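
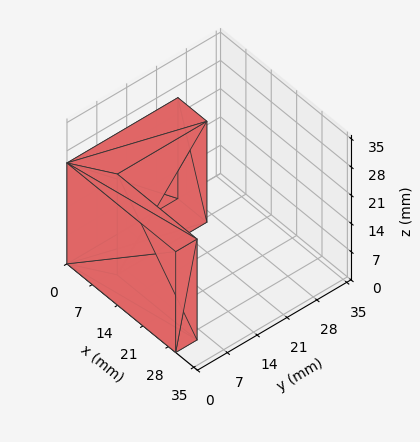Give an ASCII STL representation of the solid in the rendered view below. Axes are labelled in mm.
Reading the render: the shape is an L-shaped prism: outer 30 × 26 mm, arm thicknesses ≈ 5 mm (horizontal) and 8 mm (vertical), extruded 25 mm in z (dimensions read to the nearest mm from the axis ticks). For the STL, each face is triangulated and given an outward normal.

solid part
  facet normal 0.0000 0.0000 -1.0000
    outer loop
      vertex 30.000 5.000 0.000
      vertex 30.000 0.000 0.000
      vertex 0.000 0.000 0.000
    endloop
  endfacet
  facet normal 0.0000 0.0000 -1.0000
    outer loop
      vertex 8.000 5.000 0.000
      vertex 30.000 5.000 0.000
      vertex 0.000 0.000 0.000
    endloop
  endfacet
  facet normal 0.0000 0.0000 -1.0000
    outer loop
      vertex 8.000 26.000 0.000
      vertex 8.000 5.000 0.000
      vertex 0.000 0.000 0.000
    endloop
  endfacet
  facet normal 0.0000 0.0000 -1.0000
    outer loop
      vertex 0.000 26.000 0.000
      vertex 8.000 26.000 0.000
      vertex 0.000 0.000 0.000
    endloop
  endfacet
  facet normal 0.0000 0.0000 1.0000
    outer loop
      vertex 0.000 0.000 25.000
      vertex 30.000 0.000 25.000
      vertex 30.000 5.000 25.000
    endloop
  endfacet
  facet normal 0.0000 0.0000 1.0000
    outer loop
      vertex 0.000 0.000 25.000
      vertex 30.000 5.000 25.000
      vertex 8.000 5.000 25.000
    endloop
  endfacet
  facet normal 0.0000 0.0000 1.0000
    outer loop
      vertex 0.000 0.000 25.000
      vertex 8.000 5.000 25.000
      vertex 8.000 26.000 25.000
    endloop
  endfacet
  facet normal 0.0000 0.0000 1.0000
    outer loop
      vertex 0.000 0.000 25.000
      vertex 8.000 26.000 25.000
      vertex 0.000 26.000 25.000
    endloop
  endfacet
  facet normal 0.0000 -1.0000 0.0000
    outer loop
      vertex 0.000 0.000 0.000
      vertex 30.000 0.000 0.000
      vertex 30.000 0.000 25.000
    endloop
  endfacet
  facet normal 0.0000 -1.0000 0.0000
    outer loop
      vertex 0.000 0.000 0.000
      vertex 30.000 0.000 25.000
      vertex 0.000 0.000 25.000
    endloop
  endfacet
  facet normal 1.0000 0.0000 0.0000
    outer loop
      vertex 30.000 0.000 0.000
      vertex 30.000 5.000 0.000
      vertex 30.000 5.000 25.000
    endloop
  endfacet
  facet normal 1.0000 0.0000 0.0000
    outer loop
      vertex 30.000 0.000 0.000
      vertex 30.000 5.000 25.000
      vertex 30.000 0.000 25.000
    endloop
  endfacet
  facet normal 0.0000 1.0000 0.0000
    outer loop
      vertex 30.000 5.000 0.000
      vertex 8.000 5.000 0.000
      vertex 8.000 5.000 25.000
    endloop
  endfacet
  facet normal 0.0000 1.0000 0.0000
    outer loop
      vertex 30.000 5.000 0.000
      vertex 8.000 5.000 25.000
      vertex 30.000 5.000 25.000
    endloop
  endfacet
  facet normal 1.0000 0.0000 0.0000
    outer loop
      vertex 8.000 5.000 0.000
      vertex 8.000 26.000 0.000
      vertex 8.000 26.000 25.000
    endloop
  endfacet
  facet normal 1.0000 0.0000 0.0000
    outer loop
      vertex 8.000 5.000 0.000
      vertex 8.000 26.000 25.000
      vertex 8.000 5.000 25.000
    endloop
  endfacet
  facet normal 0.0000 1.0000 0.0000
    outer loop
      vertex 8.000 26.000 0.000
      vertex 0.000 26.000 0.000
      vertex 0.000 26.000 25.000
    endloop
  endfacet
  facet normal 0.0000 1.0000 0.0000
    outer loop
      vertex 8.000 26.000 0.000
      vertex 0.000 26.000 25.000
      vertex 8.000 26.000 25.000
    endloop
  endfacet
  facet normal -1.0000 0.0000 0.0000
    outer loop
      vertex 0.000 26.000 0.000
      vertex 0.000 0.000 0.000
      vertex 0.000 0.000 25.000
    endloop
  endfacet
  facet normal -1.0000 0.0000 0.0000
    outer loop
      vertex 0.000 26.000 0.000
      vertex 0.000 0.000 25.000
      vertex 0.000 26.000 25.000
    endloop
  endfacet
endsolid part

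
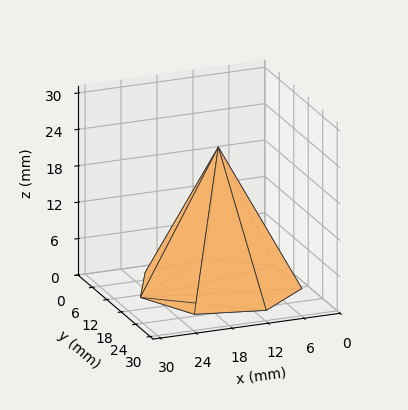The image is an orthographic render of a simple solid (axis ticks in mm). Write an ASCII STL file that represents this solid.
Reading the render: the shape is a regular 7-sided pyramid, base circumscribed radius ≈ 13 mm, apex at z ≈ 23 mm (dimensions read to the nearest mm from the axis ticks). For the STL, each face is triangulated and given an outward normal.

solid part
  facet normal 0.0000 0.0000 -1.0000
    outer loop
      vertex 10.1 25.7 0.0
      vertex 21.1 23.2 0.0
      vertex 26.0 13.0 0.0
    endloop
  endfacet
  facet normal 0.0000 0.0000 -1.0000
    outer loop
      vertex 1.3 18.6 0.0
      vertex 10.1 25.7 0.0
      vertex 26.0 13.0 0.0
    endloop
  endfacet
  facet normal 0.0000 0.0000 -1.0000
    outer loop
      vertex 1.3 7.4 0.0
      vertex 1.3 18.6 0.0
      vertex 26.0 13.0 0.0
    endloop
  endfacet
  facet normal 0.0000 0.0000 -1.0000
    outer loop
      vertex 10.1 0.3 0.0
      vertex 1.3 7.4 0.0
      vertex 26.0 13.0 0.0
    endloop
  endfacet
  facet normal 0.0000 0.0000 -1.0000
    outer loop
      vertex 21.1 2.8 0.0
      vertex 10.1 0.3 0.0
      vertex 26.0 13.0 0.0
    endloop
  endfacet
  facet normal 0.8032 0.3858 0.4540
    outer loop
      vertex 26.0 13.0 0.0
      vertex 21.1 23.2 0.0
      vertex 13.0 13.0 23.0
    endloop
  endfacet
  facet normal 0.1974 0.8685 0.4547
    outer loop
      vertex 21.1 23.2 0.0
      vertex 10.1 25.7 0.0
      vertex 13.0 13.0 23.0
    endloop
  endfacet
  facet normal -0.5596 0.6936 0.4536
    outer loop
      vertex 10.1 25.7 0.0
      vertex 1.3 18.6 0.0
      vertex 13.0 13.0 23.0
    endloop
  endfacet
  facet normal -0.8913 0.0000 0.4534
    outer loop
      vertex 1.3 18.6 0.0
      vertex 1.3 7.4 0.0
      vertex 13.0 13.0 23.0
    endloop
  endfacet
  facet normal -0.5596 -0.6936 0.4536
    outer loop
      vertex 1.3 7.4 0.0
      vertex 10.1 0.3 0.0
      vertex 13.0 13.0 23.0
    endloop
  endfacet
  facet normal 0.1974 -0.8685 0.4547
    outer loop
      vertex 10.1 0.3 0.0
      vertex 21.1 2.8 0.0
      vertex 13.0 13.0 23.0
    endloop
  endfacet
  facet normal 0.8032 -0.3858 0.4540
    outer loop
      vertex 21.1 2.8 0.0
      vertex 26.0 13.0 0.0
      vertex 13.0 13.0 23.0
    endloop
  endfacet
endsolid part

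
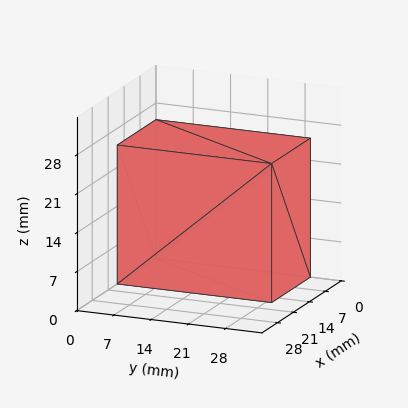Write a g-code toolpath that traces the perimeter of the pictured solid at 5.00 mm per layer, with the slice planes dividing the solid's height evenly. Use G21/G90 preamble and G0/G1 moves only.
Reading the render: the shape is a rectangular box, roughly 17 × 29 mm footprint and 25 mm tall (dimensions read to the nearest mm from the axis ticks). For the g-code, the solid's height is divided into equal slices at the stated Δz and each level perimeter traced with G1 moves after a G0 lift.

; perimeter-only toolpath
G21 ; units = mm
G90 ; absolute positioning
G28 ; home
; layer 1
G0 Z5.00
G0 X0.00 Y0.00
G1 X17.00 Y0.00
G1 X17.00 Y29.00
G1 X0.00 Y29.00
G1 X0.00 Y0.00
; layer 2
G0 Z10.00
G0 X0.00 Y0.00
G1 X17.00 Y0.00
G1 X17.00 Y29.00
G1 X0.00 Y29.00
G1 X0.00 Y0.00
; layer 3
G0 Z15.00
G0 X0.00 Y0.00
G1 X17.00 Y0.00
G1 X17.00 Y29.00
G1 X0.00 Y29.00
G1 X0.00 Y0.00
; layer 4
G0 Z20.00
G0 X0.00 Y0.00
G1 X17.00 Y0.00
G1 X17.00 Y29.00
G1 X0.00 Y29.00
G1 X0.00 Y0.00
; layer 5
G0 Z25.00
G0 X0.00 Y0.00
G1 X17.00 Y0.00
G1 X17.00 Y29.00
G1 X0.00 Y29.00
G1 X0.00 Y0.00
M2 ; end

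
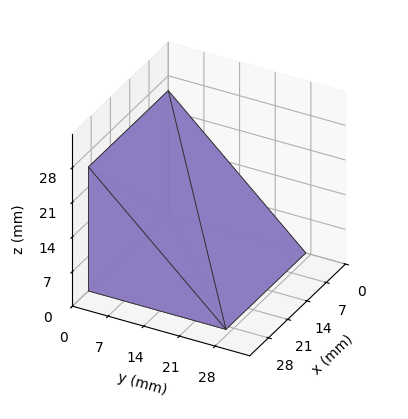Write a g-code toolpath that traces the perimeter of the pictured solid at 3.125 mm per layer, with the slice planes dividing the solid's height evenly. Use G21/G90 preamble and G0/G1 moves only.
Reading the render: the shape is a wedge (ramp): 29 × 27 mm base, rising to 25 mm along the y=0 edge and sloping linearly to z=0 at y=27 (dimensions read to the nearest mm from the axis ticks). For the g-code, the solid's height is divided into equal slices at the stated Δz and each level perimeter traced with G1 moves after a G0 lift.

; perimeter-only toolpath
G21 ; units = mm
G90 ; absolute positioning
G28 ; home
; layer 1
G0 Z3.125
G0 X0.000 Y0.000
G1 X29.000 Y0.000
G1 X29.000 Y23.625
G1 X0.000 Y23.625
G1 X0.000 Y0.000
; layer 2
G0 Z6.250
G0 X0.000 Y0.000
G1 X29.000 Y0.000
G1 X29.000 Y20.250
G1 X0.000 Y20.250
G1 X0.000 Y0.000
; layer 3
G0 Z9.375
G0 X0.000 Y0.000
G1 X29.000 Y0.000
G1 X29.000 Y16.875
G1 X0.000 Y16.875
G1 X0.000 Y0.000
; layer 4
G0 Z12.500
G0 X0.000 Y0.000
G1 X29.000 Y0.000
G1 X29.000 Y13.500
G1 X0.000 Y13.500
G1 X0.000 Y0.000
; layer 5
G0 Z15.625
G0 X0.000 Y0.000
G1 X29.000 Y0.000
G1 X29.000 Y10.125
G1 X0.000 Y10.125
G1 X0.000 Y0.000
; layer 6
G0 Z18.750
G0 X0.000 Y0.000
G1 X29.000 Y0.000
G1 X29.000 Y6.750
G1 X0.000 Y6.750
G1 X0.000 Y0.000
; layer 7
G0 Z21.875
G0 X0.000 Y0.000
G1 X29.000 Y0.000
G1 X29.000 Y3.375
G1 X0.000 Y3.375
G1 X0.000 Y0.000
M2 ; end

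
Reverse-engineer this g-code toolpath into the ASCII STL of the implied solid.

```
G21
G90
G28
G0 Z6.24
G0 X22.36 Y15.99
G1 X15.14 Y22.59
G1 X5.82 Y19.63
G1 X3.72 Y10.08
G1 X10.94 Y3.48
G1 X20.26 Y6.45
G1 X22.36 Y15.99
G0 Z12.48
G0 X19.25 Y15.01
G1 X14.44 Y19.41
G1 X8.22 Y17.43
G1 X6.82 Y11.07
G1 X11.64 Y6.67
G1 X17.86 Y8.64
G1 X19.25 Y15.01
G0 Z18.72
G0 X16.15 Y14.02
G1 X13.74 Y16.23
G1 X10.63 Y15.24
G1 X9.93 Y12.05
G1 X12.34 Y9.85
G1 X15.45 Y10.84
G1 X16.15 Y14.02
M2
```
solid part
  facet normal 0.0000 0.0000 -1.0000
    outer loop
      vertex 3.41 21.83 0.00
      vertex 15.84 25.78 0.00
      vertex 25.47 16.98 0.00
    endloop
  endfacet
  facet normal 0.0000 0.0000 -1.0000
    outer loop
      vertex 0.61 9.10 0.00
      vertex 3.41 21.83 0.00
      vertex 25.47 16.98 0.00
    endloop
  endfacet
  facet normal 0.0000 0.0000 -1.0000
    outer loop
      vertex 10.24 0.30 0.00
      vertex 0.61 9.10 0.00
      vertex 25.47 16.98 0.00
    endloop
  endfacet
  facet normal 0.0000 0.0000 -1.0000
    outer loop
      vertex 22.67 4.25 0.00
      vertex 10.24 0.30 0.00
      vertex 25.47 16.98 0.00
    endloop
  endfacet
  facet normal 0.6146 0.6726 0.4122
    outer loop
      vertex 25.47 16.98 0.00
      vertex 15.84 25.78 0.00
      vertex 13.04 13.04 24.96
    endloop
  endfacet
  facet normal -0.2759 0.8683 0.4122
    outer loop
      vertex 15.84 25.78 0.00
      vertex 3.41 21.83 0.00
      vertex 13.04 13.04 24.96
    endloop
  endfacet
  facet normal -0.8898 0.1957 0.4122
    outer loop
      vertex 3.41 21.83 0.00
      vertex 0.61 9.10 0.00
      vertex 13.04 13.04 24.96
    endloop
  endfacet
  facet normal -0.6146 -0.6726 0.4122
    outer loop
      vertex 0.61 9.10 0.00
      vertex 10.24 0.30 0.00
      vertex 13.04 13.04 24.96
    endloop
  endfacet
  facet normal 0.2759 -0.8683 0.4122
    outer loop
      vertex 10.24 0.30 0.00
      vertex 22.67 4.25 0.00
      vertex 13.04 13.04 24.96
    endloop
  endfacet
  facet normal 0.8898 -0.1957 0.4122
    outer loop
      vertex 22.67 4.25 0.00
      vertex 25.47 16.98 0.00
      vertex 13.04 13.04 24.96
    endloop
  endfacet
endsolid part

The G0 Z moves step by Δz≈6.24 mm. The G1 loops shrink linearly with z, so the solid tapers from its base footprint up to z≈25. Closing with a flat bottom cap and the tapered top and triangulating gives 10 facets — a regular 6-sided pyramid, base circumscribed radius ≈ 13 mm, apex at z ≈ 25 mm.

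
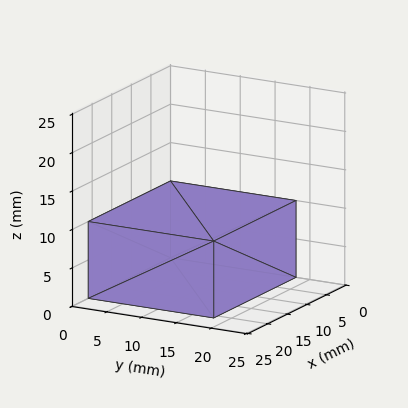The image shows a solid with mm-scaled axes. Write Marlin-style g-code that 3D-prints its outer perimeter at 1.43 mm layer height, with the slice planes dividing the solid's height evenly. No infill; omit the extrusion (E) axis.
Reading the render: the shape is a rectangular box, roughly 21 × 18 mm footprint and 10 mm tall (dimensions read to the nearest mm from the axis ticks). For the g-code, the solid's height is divided into equal slices at the stated Δz and each level perimeter traced with G1 moves after a G0 lift.

; perimeter-only toolpath
G21 ; units = mm
G90 ; absolute positioning
G28 ; home
; layer 1
G0 Z1.43
G0 X0.00 Y0.00
G1 X21.00 Y0.00
G1 X21.00 Y18.00
G1 X0.00 Y18.00
G1 X0.00 Y0.00
; layer 2
G0 Z2.86
G0 X0.00 Y0.00
G1 X21.00 Y0.00
G1 X21.00 Y18.00
G1 X0.00 Y18.00
G1 X0.00 Y0.00
; layer 3
G0 Z4.29
G0 X0.00 Y0.00
G1 X21.00 Y0.00
G1 X21.00 Y18.00
G1 X0.00 Y18.00
G1 X0.00 Y0.00
; layer 4
G0 Z5.71
G0 X0.00 Y0.00
G1 X21.00 Y0.00
G1 X21.00 Y18.00
G1 X0.00 Y18.00
G1 X0.00 Y0.00
; layer 5
G0 Z7.14
G0 X0.00 Y0.00
G1 X21.00 Y0.00
G1 X21.00 Y18.00
G1 X0.00 Y18.00
G1 X0.00 Y0.00
; layer 6
G0 Z8.57
G0 X0.00 Y0.00
G1 X21.00 Y0.00
G1 X21.00 Y18.00
G1 X0.00 Y18.00
G1 X0.00 Y0.00
; layer 7
G0 Z10.00
G0 X0.00 Y0.00
G1 X21.00 Y0.00
G1 X21.00 Y18.00
G1 X0.00 Y18.00
G1 X0.00 Y0.00
M2 ; end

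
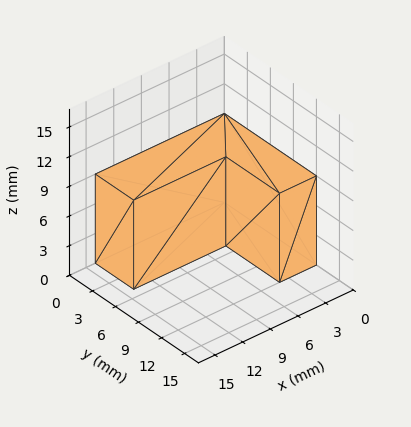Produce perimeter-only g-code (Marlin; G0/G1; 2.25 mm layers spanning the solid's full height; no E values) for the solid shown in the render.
Reading the render: the shape is an L-shaped prism: outer 14 × 12 mm, arm thicknesses ≈ 5 mm (horizontal) and 4 mm (vertical), extruded 9 mm in z (dimensions read to the nearest mm from the axis ticks). For the g-code, the solid's height is divided into equal slices at the stated Δz and each level perimeter traced with G1 moves after a G0 lift.

; perimeter-only toolpath
G21 ; units = mm
G90 ; absolute positioning
G28 ; home
; layer 1
G0 Z2.25
G0 X0.00 Y0.00
G1 X14.00 Y0.00
G1 X14.00 Y5.00
G1 X4.00 Y5.00
G1 X4.00 Y12.00
G1 X0.00 Y12.00
G1 X0.00 Y0.00
; layer 2
G0 Z4.50
G0 X0.00 Y0.00
G1 X14.00 Y0.00
G1 X14.00 Y5.00
G1 X4.00 Y5.00
G1 X4.00 Y12.00
G1 X0.00 Y12.00
G1 X0.00 Y0.00
; layer 3
G0 Z6.75
G0 X0.00 Y0.00
G1 X14.00 Y0.00
G1 X14.00 Y5.00
G1 X4.00 Y5.00
G1 X4.00 Y12.00
G1 X0.00 Y12.00
G1 X0.00 Y0.00
; layer 4
G0 Z9.00
G0 X0.00 Y0.00
G1 X14.00 Y0.00
G1 X14.00 Y5.00
G1 X4.00 Y5.00
G1 X4.00 Y12.00
G1 X0.00 Y12.00
G1 X0.00 Y0.00
M2 ; end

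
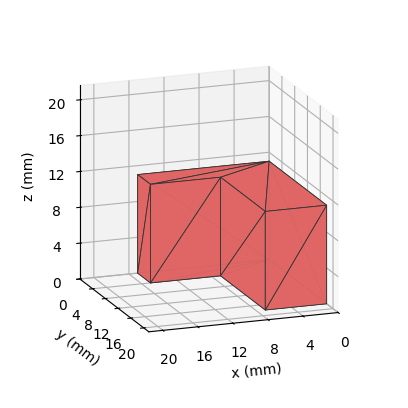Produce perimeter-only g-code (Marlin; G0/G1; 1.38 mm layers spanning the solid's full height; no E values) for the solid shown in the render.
Reading the render: the shape is an L-shaped prism: outer 15 × 18 mm, arm thicknesses ≈ 4 mm (horizontal) and 7 mm (vertical), extruded 11 mm in z (dimensions read to the nearest mm from the axis ticks). For the g-code, the solid's height is divided into equal slices at the stated Δz and each level perimeter traced with G1 moves after a G0 lift.

; perimeter-only toolpath
G21 ; units = mm
G90 ; absolute positioning
G28 ; home
; layer 1
G0 Z1.38
G0 X0.00 Y0.00
G1 X15.00 Y0.00
G1 X15.00 Y4.00
G1 X7.00 Y4.00
G1 X7.00 Y18.00
G1 X0.00 Y18.00
G1 X0.00 Y0.00
; layer 2
G0 Z2.75
G0 X0.00 Y0.00
G1 X15.00 Y0.00
G1 X15.00 Y4.00
G1 X7.00 Y4.00
G1 X7.00 Y18.00
G1 X0.00 Y18.00
G1 X0.00 Y0.00
; layer 3
G0 Z4.12
G0 X0.00 Y0.00
G1 X15.00 Y0.00
G1 X15.00 Y4.00
G1 X7.00 Y4.00
G1 X7.00 Y18.00
G1 X0.00 Y18.00
G1 X0.00 Y0.00
; layer 4
G0 Z5.50
G0 X0.00 Y0.00
G1 X15.00 Y0.00
G1 X15.00 Y4.00
G1 X7.00 Y4.00
G1 X7.00 Y18.00
G1 X0.00 Y18.00
G1 X0.00 Y0.00
; layer 5
G0 Z6.88
G0 X0.00 Y0.00
G1 X15.00 Y0.00
G1 X15.00 Y4.00
G1 X7.00 Y4.00
G1 X7.00 Y18.00
G1 X0.00 Y18.00
G1 X0.00 Y0.00
; layer 6
G0 Z8.25
G0 X0.00 Y0.00
G1 X15.00 Y0.00
G1 X15.00 Y4.00
G1 X7.00 Y4.00
G1 X7.00 Y18.00
G1 X0.00 Y18.00
G1 X0.00 Y0.00
; layer 7
G0 Z9.62
G0 X0.00 Y0.00
G1 X15.00 Y0.00
G1 X15.00 Y4.00
G1 X7.00 Y4.00
G1 X7.00 Y18.00
G1 X0.00 Y18.00
G1 X0.00 Y0.00
; layer 8
G0 Z11.00
G0 X0.00 Y0.00
G1 X15.00 Y0.00
G1 X15.00 Y4.00
G1 X7.00 Y4.00
G1 X7.00 Y18.00
G1 X0.00 Y18.00
G1 X0.00 Y0.00
M2 ; end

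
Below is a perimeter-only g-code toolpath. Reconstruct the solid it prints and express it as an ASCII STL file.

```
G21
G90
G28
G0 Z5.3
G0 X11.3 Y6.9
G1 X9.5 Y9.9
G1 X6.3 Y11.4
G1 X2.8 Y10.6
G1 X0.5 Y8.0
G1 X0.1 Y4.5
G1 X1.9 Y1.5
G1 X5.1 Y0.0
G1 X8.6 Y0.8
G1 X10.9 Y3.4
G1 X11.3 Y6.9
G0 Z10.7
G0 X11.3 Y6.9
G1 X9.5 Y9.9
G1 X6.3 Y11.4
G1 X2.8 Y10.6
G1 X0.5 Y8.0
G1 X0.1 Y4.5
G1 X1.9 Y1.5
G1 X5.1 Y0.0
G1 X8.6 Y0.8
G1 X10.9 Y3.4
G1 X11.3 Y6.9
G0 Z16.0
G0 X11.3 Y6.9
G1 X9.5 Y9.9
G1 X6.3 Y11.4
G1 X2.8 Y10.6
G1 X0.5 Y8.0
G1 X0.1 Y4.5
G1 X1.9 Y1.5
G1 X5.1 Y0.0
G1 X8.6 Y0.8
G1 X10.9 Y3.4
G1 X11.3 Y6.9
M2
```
solid part
  facet normal 0.0000 0.0000 -1.0000
    outer loop
      vertex 6.3 11.4 0.0
      vertex 9.5 9.9 0.0
      vertex 11.3 6.9 0.0
    endloop
  endfacet
  facet normal 0.0000 0.0000 -1.0000
    outer loop
      vertex 2.8 10.6 0.0
      vertex 6.3 11.4 0.0
      vertex 11.3 6.9 0.0
    endloop
  endfacet
  facet normal 0.0000 0.0000 -1.0000
    outer loop
      vertex 0.5 8.0 0.0
      vertex 2.8 10.6 0.0
      vertex 11.3 6.9 0.0
    endloop
  endfacet
  facet normal 0.0000 0.0000 -1.0000
    outer loop
      vertex 0.1 4.5 0.0
      vertex 0.5 8.0 0.0
      vertex 11.3 6.9 0.0
    endloop
  endfacet
  facet normal 0.0000 0.0000 -1.0000
    outer loop
      vertex 1.9 1.5 0.0
      vertex 0.1 4.5 0.0
      vertex 11.3 6.9 0.0
    endloop
  endfacet
  facet normal 0.0000 0.0000 -1.0000
    outer loop
      vertex 5.1 0.0 0.0
      vertex 1.9 1.5 0.0
      vertex 11.3 6.9 0.0
    endloop
  endfacet
  facet normal 0.0000 0.0000 -1.0000
    outer loop
      vertex 8.6 0.8 0.0
      vertex 5.1 0.0 0.0
      vertex 11.3 6.9 0.0
    endloop
  endfacet
  facet normal 0.0000 0.0000 -1.0000
    outer loop
      vertex 10.9 3.4 0.0
      vertex 8.6 0.8 0.0
      vertex 11.3 6.9 0.0
    endloop
  endfacet
  facet normal 0.0000 0.0000 1.0000
    outer loop
      vertex 11.3 6.9 16.0
      vertex 9.5 9.9 16.0
      vertex 6.3 11.4 16.0
    endloop
  endfacet
  facet normal 0.0000 0.0000 1.0000
    outer loop
      vertex 11.3 6.9 16.0
      vertex 6.3 11.4 16.0
      vertex 2.8 10.6 16.0
    endloop
  endfacet
  facet normal 0.0000 0.0000 1.0000
    outer loop
      vertex 11.3 6.9 16.0
      vertex 2.8 10.6 16.0
      vertex 0.5 8.0 16.0
    endloop
  endfacet
  facet normal 0.0000 0.0000 1.0000
    outer loop
      vertex 11.3 6.9 16.0
      vertex 0.5 8.0 16.0
      vertex 0.1 4.5 16.0
    endloop
  endfacet
  facet normal 0.0000 0.0000 1.0000
    outer loop
      vertex 11.3 6.9 16.0
      vertex 0.1 4.5 16.0
      vertex 1.9 1.5 16.0
    endloop
  endfacet
  facet normal 0.0000 0.0000 1.0000
    outer loop
      vertex 11.3 6.9 16.0
      vertex 1.9 1.5 16.0
      vertex 5.1 0.0 16.0
    endloop
  endfacet
  facet normal 0.0000 0.0000 1.0000
    outer loop
      vertex 11.3 6.9 16.0
      vertex 5.1 0.0 16.0
      vertex 8.6 0.8 16.0
    endloop
  endfacet
  facet normal 0.0000 0.0000 1.0000
    outer loop
      vertex 11.3 6.9 16.0
      vertex 8.6 0.8 16.0
      vertex 10.9 3.4 16.0
    endloop
  endfacet
  facet normal 0.8575 0.5145 0.0000
    outer loop
      vertex 11.3 6.9 0.0
      vertex 9.5 9.9 0.0
      vertex 9.5 9.9 16.0
    endloop
  endfacet
  facet normal 0.8575 0.5145 0.0000
    outer loop
      vertex 11.3 6.9 0.0
      vertex 9.5 9.9 16.0
      vertex 11.3 6.9 16.0
    endloop
  endfacet
  facet normal 0.4244 0.9055 0.0000
    outer loop
      vertex 9.5 9.9 0.0
      vertex 6.3 11.4 0.0
      vertex 6.3 11.4 16.0
    endloop
  endfacet
  facet normal 0.4244 0.9055 0.0000
    outer loop
      vertex 9.5 9.9 0.0
      vertex 6.3 11.4 16.0
      vertex 9.5 9.9 16.0
    endloop
  endfacet
  facet normal -0.2228 0.9749 0.0000
    outer loop
      vertex 6.3 11.4 0.0
      vertex 2.8 10.6 0.0
      vertex 2.8 10.6 16.0
    endloop
  endfacet
  facet normal -0.2228 0.9749 0.0000
    outer loop
      vertex 6.3 11.4 0.0
      vertex 2.8 10.6 16.0
      vertex 6.3 11.4 16.0
    endloop
  endfacet
  facet normal -0.7490 0.6626 0.0000
    outer loop
      vertex 2.8 10.6 0.0
      vertex 0.5 8.0 0.0
      vertex 0.5 8.0 16.0
    endloop
  endfacet
  facet normal -0.7490 0.6626 0.0000
    outer loop
      vertex 2.8 10.6 0.0
      vertex 0.5 8.0 16.0
      vertex 2.8 10.6 16.0
    endloop
  endfacet
  facet normal -0.9935 0.1135 0.0000
    outer loop
      vertex 0.5 8.0 0.0
      vertex 0.1 4.5 0.0
      vertex 0.1 4.5 16.0
    endloop
  endfacet
  facet normal -0.9935 0.1135 0.0000
    outer loop
      vertex 0.5 8.0 0.0
      vertex 0.1 4.5 16.0
      vertex 0.5 8.0 16.0
    endloop
  endfacet
  facet normal -0.8575 -0.5145 0.0000
    outer loop
      vertex 0.1 4.5 0.0
      vertex 1.9 1.5 0.0
      vertex 1.9 1.5 16.0
    endloop
  endfacet
  facet normal -0.8575 -0.5145 0.0000
    outer loop
      vertex 0.1 4.5 0.0
      vertex 1.9 1.5 16.0
      vertex 0.1 4.5 16.0
    endloop
  endfacet
  facet normal -0.4244 -0.9055 0.0000
    outer loop
      vertex 1.9 1.5 0.0
      vertex 5.1 0.0 0.0
      vertex 5.1 0.0 16.0
    endloop
  endfacet
  facet normal -0.4244 -0.9055 0.0000
    outer loop
      vertex 1.9 1.5 0.0
      vertex 5.1 0.0 16.0
      vertex 1.9 1.5 16.0
    endloop
  endfacet
  facet normal 0.2228 -0.9749 0.0000
    outer loop
      vertex 5.1 0.0 0.0
      vertex 8.6 0.8 0.0
      vertex 8.6 0.8 16.0
    endloop
  endfacet
  facet normal 0.2228 -0.9749 0.0000
    outer loop
      vertex 5.1 0.0 0.0
      vertex 8.6 0.8 16.0
      vertex 5.1 0.0 16.0
    endloop
  endfacet
  facet normal 0.7490 -0.6626 0.0000
    outer loop
      vertex 8.6 0.8 0.0
      vertex 10.9 3.4 0.0
      vertex 10.9 3.4 16.0
    endloop
  endfacet
  facet normal 0.7490 -0.6626 0.0000
    outer loop
      vertex 8.6 0.8 0.0
      vertex 10.9 3.4 16.0
      vertex 8.6 0.8 16.0
    endloop
  endfacet
  facet normal 0.9935 -0.1135 0.0000
    outer loop
      vertex 10.9 3.4 0.0
      vertex 11.3 6.9 0.0
      vertex 11.3 6.9 16.0
    endloop
  endfacet
  facet normal 0.9935 -0.1135 0.0000
    outer loop
      vertex 10.9 3.4 0.0
      vertex 11.3 6.9 16.0
      vertex 10.9 3.4 16.0
    endloop
  endfacet
endsolid part

The G0 Z moves step by Δz≈5.3 mm. Every layer's G1 loop is the same polygon, so the solid is a straight extrusion of it from z=0 to z≈16. Closing with flat bottom and top caps and triangulating gives 36 facets — a regular 10-sided prism (a cylinder approximated with 10 flat sides), circumscribed radius ≈ 5.7 mm, height ≈ 16 mm.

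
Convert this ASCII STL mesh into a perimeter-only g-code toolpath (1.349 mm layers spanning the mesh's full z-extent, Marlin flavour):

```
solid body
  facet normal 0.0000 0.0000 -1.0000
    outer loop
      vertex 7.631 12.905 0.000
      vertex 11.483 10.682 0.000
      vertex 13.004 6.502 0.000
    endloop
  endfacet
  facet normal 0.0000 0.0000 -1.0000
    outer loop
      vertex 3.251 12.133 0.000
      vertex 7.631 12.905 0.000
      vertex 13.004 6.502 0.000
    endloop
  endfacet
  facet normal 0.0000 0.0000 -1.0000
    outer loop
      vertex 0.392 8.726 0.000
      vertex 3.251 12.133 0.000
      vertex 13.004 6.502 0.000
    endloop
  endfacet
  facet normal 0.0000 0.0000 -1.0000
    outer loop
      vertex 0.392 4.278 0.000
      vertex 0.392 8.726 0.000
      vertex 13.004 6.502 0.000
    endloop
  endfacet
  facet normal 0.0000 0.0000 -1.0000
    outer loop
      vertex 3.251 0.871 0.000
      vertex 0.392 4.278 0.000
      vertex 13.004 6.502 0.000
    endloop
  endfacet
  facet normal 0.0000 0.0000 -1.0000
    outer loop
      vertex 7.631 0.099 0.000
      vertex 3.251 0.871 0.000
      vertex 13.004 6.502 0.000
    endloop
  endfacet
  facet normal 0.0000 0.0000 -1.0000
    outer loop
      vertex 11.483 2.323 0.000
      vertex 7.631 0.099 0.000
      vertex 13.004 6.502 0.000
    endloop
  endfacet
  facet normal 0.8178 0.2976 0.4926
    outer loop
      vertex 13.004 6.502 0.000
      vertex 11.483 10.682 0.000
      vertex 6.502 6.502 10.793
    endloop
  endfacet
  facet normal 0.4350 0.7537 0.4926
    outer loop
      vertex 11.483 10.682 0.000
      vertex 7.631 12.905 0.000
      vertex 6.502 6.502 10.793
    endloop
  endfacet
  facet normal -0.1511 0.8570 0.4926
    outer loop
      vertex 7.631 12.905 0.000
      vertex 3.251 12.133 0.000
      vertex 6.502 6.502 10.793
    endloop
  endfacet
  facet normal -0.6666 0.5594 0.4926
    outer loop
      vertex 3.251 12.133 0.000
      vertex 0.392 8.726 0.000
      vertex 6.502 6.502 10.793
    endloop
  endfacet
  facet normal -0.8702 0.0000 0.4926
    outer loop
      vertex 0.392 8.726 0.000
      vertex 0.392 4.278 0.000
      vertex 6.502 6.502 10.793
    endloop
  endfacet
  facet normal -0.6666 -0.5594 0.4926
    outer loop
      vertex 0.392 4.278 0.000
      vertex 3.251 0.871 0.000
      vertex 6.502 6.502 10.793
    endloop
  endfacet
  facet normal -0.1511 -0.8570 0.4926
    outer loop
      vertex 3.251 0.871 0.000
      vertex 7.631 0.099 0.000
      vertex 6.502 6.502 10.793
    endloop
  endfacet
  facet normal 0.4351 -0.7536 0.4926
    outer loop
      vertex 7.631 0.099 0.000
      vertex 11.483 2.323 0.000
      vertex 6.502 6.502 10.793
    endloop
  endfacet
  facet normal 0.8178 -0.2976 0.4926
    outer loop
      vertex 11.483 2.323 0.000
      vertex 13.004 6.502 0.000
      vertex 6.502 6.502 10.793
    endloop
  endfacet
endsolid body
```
; perimeter-only toolpath
G21 ; units = mm
G90 ; absolute positioning
G28 ; home
; layer 1
G0 Z1.349
G0 X12.191 Y6.502
G1 X10.860 Y10.159
G1 X7.490 Y12.105
G1 X3.657 Y11.429
G1 X1.156 Y8.448
G1 X1.156 Y4.556
G1 X3.657 Y1.575
G1 X7.490 Y0.899
G1 X10.860 Y2.845
G1 X12.191 Y6.502
; layer 2
G0 Z2.698
G0 X11.379 Y6.502
G1 X10.238 Y9.637
G1 X7.349 Y11.304
G1 X4.064 Y10.725
G1 X1.919 Y8.170
G1 X1.919 Y4.834
G1 X4.064 Y2.279
G1 X7.349 Y1.700
G1 X10.238 Y3.368
G1 X11.379 Y6.502
; layer 3
G0 Z4.047
G0 X10.566 Y6.502
G1 X9.615 Y9.114
G1 X7.208 Y10.504
G1 X4.470 Y10.021
G1 X2.683 Y7.892
G1 X2.683 Y5.112
G1 X4.470 Y2.983
G1 X7.208 Y2.500
G1 X9.615 Y3.890
G1 X10.566 Y6.502
; layer 4
G0 Z5.396
G0 X9.753 Y6.502
G1 X8.992 Y8.592
G1 X7.066 Y9.704
G1 X4.877 Y9.317
G1 X3.447 Y7.614
G1 X3.447 Y5.390
G1 X4.877 Y3.686
G1 X7.066 Y3.300
G1 X8.992 Y4.412
G1 X9.753 Y6.502
; layer 5
G0 Z6.746
G0 X8.940 Y6.502
G1 X8.370 Y8.069
G1 X6.925 Y8.903
G1 X5.283 Y8.614
G1 X4.211 Y7.336
G1 X4.211 Y5.668
G1 X5.283 Y4.390
G1 X6.925 Y4.101
G1 X8.370 Y4.935
G1 X8.940 Y6.502
; layer 6
G0 Z8.095
G0 X8.127 Y6.502
G1 X7.747 Y7.547
G1 X6.784 Y8.103
G1 X5.689 Y7.910
G1 X4.974 Y7.058
G1 X4.974 Y5.946
G1 X5.689 Y5.094
G1 X6.784 Y4.901
G1 X7.747 Y5.457
G1 X8.127 Y6.502
; layer 7
G0 Z9.444
G0 X7.315 Y6.502
G1 X7.125 Y7.025
G1 X6.643 Y7.302
G1 X6.096 Y7.206
G1 X5.738 Y6.780
G1 X5.738 Y6.224
G1 X6.096 Y5.798
G1 X6.643 Y5.702
G1 X7.125 Y5.980
G1 X7.315 Y6.502
M2 ; end

The solid is a regular 9-sided pyramid, base circumscribed radius ≈ 6.5 mm, apex at z ≈ 10.8 mm. Slicing at Δz = 1.349 mm — 8 equal slices spanning the solid's height, so layer i sits at z = i·h/8 — gives 7 non-empty perimeters. Each is a 9-segment closed polygon; G0 lifts to the layer z and rapids to the start vertex, then G1 traces the edges. The cross-section shrinks linearly with z (the slice at the apex is degenerate and omitted).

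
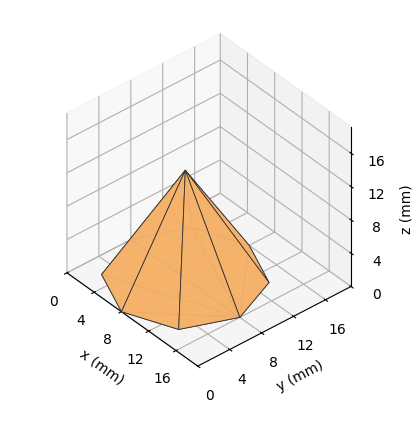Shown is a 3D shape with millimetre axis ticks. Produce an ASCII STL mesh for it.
Reading the render: the shape is a regular 8-sided pyramid, base circumscribed radius ≈ 8 mm, apex at z ≈ 13 mm (dimensions read to the nearest mm from the axis ticks). For the STL, each face is triangulated and given an outward normal.

solid part
  facet normal 0.0000 0.0000 -1.0000
    outer loop
      vertex 8.000 16.000 0.000
      vertex 13.657 13.657 0.000
      vertex 16.000 8.000 0.000
    endloop
  endfacet
  facet normal 0.0000 0.0000 -1.0000
    outer loop
      vertex 2.343 13.657 0.000
      vertex 8.000 16.000 0.000
      vertex 16.000 8.000 0.000
    endloop
  endfacet
  facet normal 0.0000 0.0000 -1.0000
    outer loop
      vertex 0.000 8.000 0.000
      vertex 2.343 13.657 0.000
      vertex 16.000 8.000 0.000
    endloop
  endfacet
  facet normal 0.0000 0.0000 -1.0000
    outer loop
      vertex 2.343 2.343 0.000
      vertex 0.000 8.000 0.000
      vertex 16.000 8.000 0.000
    endloop
  endfacet
  facet normal 0.0000 0.0000 -1.0000
    outer loop
      vertex 8.000 0.000 0.000
      vertex 2.343 2.343 0.000
      vertex 16.000 8.000 0.000
    endloop
  endfacet
  facet normal 0.0000 0.0000 -1.0000
    outer loop
      vertex 13.657 2.343 0.000
      vertex 8.000 0.000 0.000
      vertex 16.000 8.000 0.000
    endloop
  endfacet
  facet normal 0.8032 0.3326 0.4943
    outer loop
      vertex 16.000 8.000 0.000
      vertex 13.657 13.657 0.000
      vertex 8.000 8.000 13.000
    endloop
  endfacet
  facet normal 0.3326 0.8032 0.4943
    outer loop
      vertex 13.657 13.657 0.000
      vertex 8.000 16.000 0.000
      vertex 8.000 8.000 13.000
    endloop
  endfacet
  facet normal -0.3326 0.8032 0.4943
    outer loop
      vertex 8.000 16.000 0.000
      vertex 2.343 13.657 0.000
      vertex 8.000 8.000 13.000
    endloop
  endfacet
  facet normal -0.8032 0.3326 0.4943
    outer loop
      vertex 2.343 13.657 0.000
      vertex 0.000 8.000 0.000
      vertex 8.000 8.000 13.000
    endloop
  endfacet
  facet normal -0.8032 -0.3326 0.4943
    outer loop
      vertex 0.000 8.000 0.000
      vertex 2.343 2.343 0.000
      vertex 8.000 8.000 13.000
    endloop
  endfacet
  facet normal -0.3326 -0.8032 0.4943
    outer loop
      vertex 2.343 2.343 0.000
      vertex 8.000 0.000 0.000
      vertex 8.000 8.000 13.000
    endloop
  endfacet
  facet normal 0.3326 -0.8032 0.4943
    outer loop
      vertex 8.000 0.000 0.000
      vertex 13.657 2.343 0.000
      vertex 8.000 8.000 13.000
    endloop
  endfacet
  facet normal 0.8032 -0.3326 0.4943
    outer loop
      vertex 13.657 2.343 0.000
      vertex 16.000 8.000 0.000
      vertex 8.000 8.000 13.000
    endloop
  endfacet
endsolid part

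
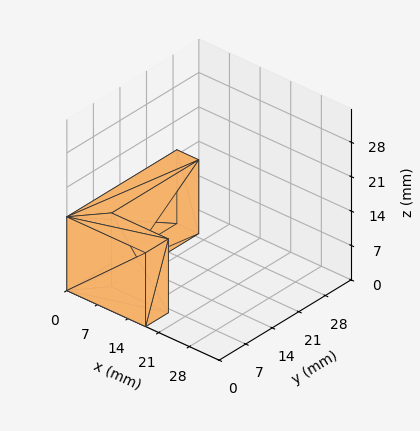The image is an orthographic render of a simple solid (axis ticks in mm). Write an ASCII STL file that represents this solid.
Reading the render: the shape is an L-shaped prism: outer 18 × 29 mm, arm thicknesses ≈ 6 mm (horizontal) and 5 mm (vertical), extruded 15 mm in z (dimensions read to the nearest mm from the axis ticks). For the STL, each face is triangulated and given an outward normal.

solid part
  facet normal 0.0000 0.0000 -1.0000
    outer loop
      vertex 18.000 6.000 0.000
      vertex 18.000 0.000 0.000
      vertex 0.000 0.000 0.000
    endloop
  endfacet
  facet normal 0.0000 0.0000 -1.0000
    outer loop
      vertex 5.000 6.000 0.000
      vertex 18.000 6.000 0.000
      vertex 0.000 0.000 0.000
    endloop
  endfacet
  facet normal 0.0000 0.0000 -1.0000
    outer loop
      vertex 5.000 29.000 0.000
      vertex 5.000 6.000 0.000
      vertex 0.000 0.000 0.000
    endloop
  endfacet
  facet normal 0.0000 0.0000 -1.0000
    outer loop
      vertex 0.000 29.000 0.000
      vertex 5.000 29.000 0.000
      vertex 0.000 0.000 0.000
    endloop
  endfacet
  facet normal 0.0000 0.0000 1.0000
    outer loop
      vertex 0.000 0.000 15.000
      vertex 18.000 0.000 15.000
      vertex 18.000 6.000 15.000
    endloop
  endfacet
  facet normal 0.0000 0.0000 1.0000
    outer loop
      vertex 0.000 0.000 15.000
      vertex 18.000 6.000 15.000
      vertex 5.000 6.000 15.000
    endloop
  endfacet
  facet normal 0.0000 0.0000 1.0000
    outer loop
      vertex 0.000 0.000 15.000
      vertex 5.000 6.000 15.000
      vertex 5.000 29.000 15.000
    endloop
  endfacet
  facet normal 0.0000 0.0000 1.0000
    outer loop
      vertex 0.000 0.000 15.000
      vertex 5.000 29.000 15.000
      vertex 0.000 29.000 15.000
    endloop
  endfacet
  facet normal 0.0000 -1.0000 0.0000
    outer loop
      vertex 0.000 0.000 0.000
      vertex 18.000 0.000 0.000
      vertex 18.000 0.000 15.000
    endloop
  endfacet
  facet normal 0.0000 -1.0000 0.0000
    outer loop
      vertex 0.000 0.000 0.000
      vertex 18.000 0.000 15.000
      vertex 0.000 0.000 15.000
    endloop
  endfacet
  facet normal 1.0000 0.0000 0.0000
    outer loop
      vertex 18.000 0.000 0.000
      vertex 18.000 6.000 0.000
      vertex 18.000 6.000 15.000
    endloop
  endfacet
  facet normal 1.0000 0.0000 0.0000
    outer loop
      vertex 18.000 0.000 0.000
      vertex 18.000 6.000 15.000
      vertex 18.000 0.000 15.000
    endloop
  endfacet
  facet normal 0.0000 1.0000 0.0000
    outer loop
      vertex 18.000 6.000 0.000
      vertex 5.000 6.000 0.000
      vertex 5.000 6.000 15.000
    endloop
  endfacet
  facet normal 0.0000 1.0000 0.0000
    outer loop
      vertex 18.000 6.000 0.000
      vertex 5.000 6.000 15.000
      vertex 18.000 6.000 15.000
    endloop
  endfacet
  facet normal 1.0000 0.0000 0.0000
    outer loop
      vertex 5.000 6.000 0.000
      vertex 5.000 29.000 0.000
      vertex 5.000 29.000 15.000
    endloop
  endfacet
  facet normal 1.0000 0.0000 0.0000
    outer loop
      vertex 5.000 6.000 0.000
      vertex 5.000 29.000 15.000
      vertex 5.000 6.000 15.000
    endloop
  endfacet
  facet normal 0.0000 1.0000 0.0000
    outer loop
      vertex 5.000 29.000 0.000
      vertex 0.000 29.000 0.000
      vertex 0.000 29.000 15.000
    endloop
  endfacet
  facet normal 0.0000 1.0000 0.0000
    outer loop
      vertex 5.000 29.000 0.000
      vertex 0.000 29.000 15.000
      vertex 5.000 29.000 15.000
    endloop
  endfacet
  facet normal -1.0000 0.0000 0.0000
    outer loop
      vertex 0.000 29.000 0.000
      vertex 0.000 0.000 0.000
      vertex 0.000 0.000 15.000
    endloop
  endfacet
  facet normal -1.0000 0.0000 0.0000
    outer loop
      vertex 0.000 29.000 0.000
      vertex 0.000 0.000 15.000
      vertex 0.000 29.000 15.000
    endloop
  endfacet
endsolid part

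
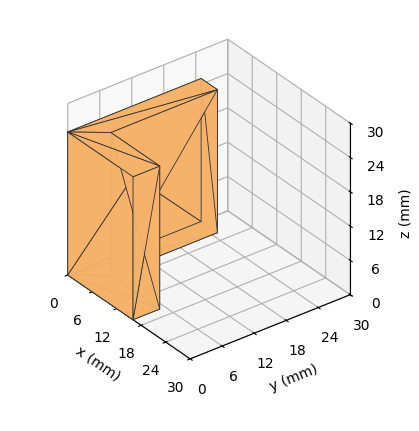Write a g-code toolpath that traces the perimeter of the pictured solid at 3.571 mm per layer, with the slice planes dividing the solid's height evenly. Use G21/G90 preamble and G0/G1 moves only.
Reading the render: the shape is an L-shaped prism: outer 16 × 25 mm, arm thicknesses ≈ 5 mm (horizontal) and 4 mm (vertical), extruded 25 mm in z (dimensions read to the nearest mm from the axis ticks). For the g-code, the solid's height is divided into equal slices at the stated Δz and each level perimeter traced with G1 moves after a G0 lift.

; perimeter-only toolpath
G21 ; units = mm
G90 ; absolute positioning
G28 ; home
; layer 1
G0 Z3.571
G0 X0.000 Y0.000
G1 X16.000 Y0.000
G1 X16.000 Y5.000
G1 X4.000 Y5.000
G1 X4.000 Y25.000
G1 X0.000 Y25.000
G1 X0.000 Y0.000
; layer 2
G0 Z7.143
G0 X0.000 Y0.000
G1 X16.000 Y0.000
G1 X16.000 Y5.000
G1 X4.000 Y5.000
G1 X4.000 Y25.000
G1 X0.000 Y25.000
G1 X0.000 Y0.000
; layer 3
G0 Z10.714
G0 X0.000 Y0.000
G1 X16.000 Y0.000
G1 X16.000 Y5.000
G1 X4.000 Y5.000
G1 X4.000 Y25.000
G1 X0.000 Y25.000
G1 X0.000 Y0.000
; layer 4
G0 Z14.286
G0 X0.000 Y0.000
G1 X16.000 Y0.000
G1 X16.000 Y5.000
G1 X4.000 Y5.000
G1 X4.000 Y25.000
G1 X0.000 Y25.000
G1 X0.000 Y0.000
; layer 5
G0 Z17.857
G0 X0.000 Y0.000
G1 X16.000 Y0.000
G1 X16.000 Y5.000
G1 X4.000 Y5.000
G1 X4.000 Y25.000
G1 X0.000 Y25.000
G1 X0.000 Y0.000
; layer 6
G0 Z21.429
G0 X0.000 Y0.000
G1 X16.000 Y0.000
G1 X16.000 Y5.000
G1 X4.000 Y5.000
G1 X4.000 Y25.000
G1 X0.000 Y25.000
G1 X0.000 Y0.000
; layer 7
G0 Z25.000
G0 X0.000 Y0.000
G1 X16.000 Y0.000
G1 X16.000 Y5.000
G1 X4.000 Y5.000
G1 X4.000 Y25.000
G1 X0.000 Y25.000
G1 X0.000 Y0.000
M2 ; end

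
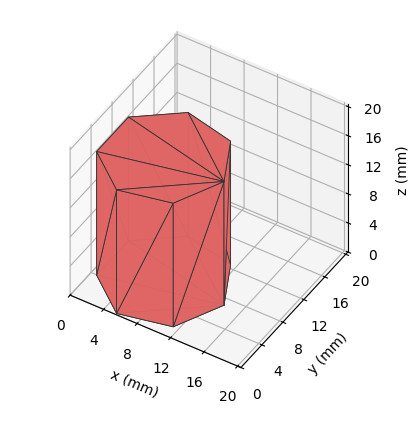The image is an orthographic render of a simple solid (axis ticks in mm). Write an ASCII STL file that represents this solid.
Reading the render: the shape is a regular 7-sided prism (a cylinder approximated with 7 flat sides), circumscribed radius ≈ 7 mm, height ≈ 17 mm (dimensions read to the nearest mm from the axis ticks). For the STL, each face is triangulated and given an outward normal.

solid part
  facet normal 0.0000 0.0000 -1.0000
    outer loop
      vertex 5.44 13.82 0.00
      vertex 11.36 12.47 0.00
      vertex 14.00 7.00 0.00
    endloop
  endfacet
  facet normal 0.0000 0.0000 -1.0000
    outer loop
      vertex 0.69 10.04 0.00
      vertex 5.44 13.82 0.00
      vertex 14.00 7.00 0.00
    endloop
  endfacet
  facet normal 0.0000 0.0000 -1.0000
    outer loop
      vertex 0.69 3.96 0.00
      vertex 0.69 10.04 0.00
      vertex 14.00 7.00 0.00
    endloop
  endfacet
  facet normal 0.0000 0.0000 -1.0000
    outer loop
      vertex 5.44 0.18 0.00
      vertex 0.69 3.96 0.00
      vertex 14.00 7.00 0.00
    endloop
  endfacet
  facet normal 0.0000 0.0000 -1.0000
    outer loop
      vertex 11.36 1.53 0.00
      vertex 5.44 0.18 0.00
      vertex 14.00 7.00 0.00
    endloop
  endfacet
  facet normal 0.0000 0.0000 1.0000
    outer loop
      vertex 14.00 7.00 17.00
      vertex 11.36 12.47 17.00
      vertex 5.44 13.82 17.00
    endloop
  endfacet
  facet normal 0.0000 0.0000 1.0000
    outer loop
      vertex 14.00 7.00 17.00
      vertex 5.44 13.82 17.00
      vertex 0.69 10.04 17.00
    endloop
  endfacet
  facet normal 0.0000 0.0000 1.0000
    outer loop
      vertex 14.00 7.00 17.00
      vertex 0.69 10.04 17.00
      vertex 0.69 3.96 17.00
    endloop
  endfacet
  facet normal 0.0000 0.0000 1.0000
    outer loop
      vertex 14.00 7.00 17.00
      vertex 0.69 3.96 17.00
      vertex 5.44 0.18 17.00
    endloop
  endfacet
  facet normal 0.0000 0.0000 1.0000
    outer loop
      vertex 14.00 7.00 17.00
      vertex 5.44 0.18 17.00
      vertex 11.36 1.53 17.00
    endloop
  endfacet
  facet normal 0.9006 0.4347 0.0000
    outer loop
      vertex 14.00 7.00 0.00
      vertex 11.36 12.47 0.00
      vertex 11.36 12.47 17.00
    endloop
  endfacet
  facet normal 0.9006 0.4347 0.0000
    outer loop
      vertex 14.00 7.00 0.00
      vertex 11.36 12.47 17.00
      vertex 14.00 7.00 17.00
    endloop
  endfacet
  facet normal 0.2223 0.9750 0.0000
    outer loop
      vertex 11.36 12.47 0.00
      vertex 5.44 13.82 0.00
      vertex 5.44 13.82 17.00
    endloop
  endfacet
  facet normal 0.2223 0.9750 0.0000
    outer loop
      vertex 11.36 12.47 0.00
      vertex 5.44 13.82 17.00
      vertex 11.36 12.47 17.00
    endloop
  endfacet
  facet normal -0.6227 0.7825 0.0000
    outer loop
      vertex 5.44 13.82 0.00
      vertex 0.69 10.04 0.00
      vertex 0.69 10.04 17.00
    endloop
  endfacet
  facet normal -0.6227 0.7825 0.0000
    outer loop
      vertex 5.44 13.82 0.00
      vertex 0.69 10.04 17.00
      vertex 5.44 13.82 17.00
    endloop
  endfacet
  facet normal -1.0000 0.0000 0.0000
    outer loop
      vertex 0.69 10.04 0.00
      vertex 0.69 3.96 0.00
      vertex 0.69 3.96 17.00
    endloop
  endfacet
  facet normal -1.0000 0.0000 0.0000
    outer loop
      vertex 0.69 10.04 0.00
      vertex 0.69 3.96 17.00
      vertex 0.69 10.04 17.00
    endloop
  endfacet
  facet normal -0.6227 -0.7825 0.0000
    outer loop
      vertex 0.69 3.96 0.00
      vertex 5.44 0.18 0.00
      vertex 5.44 0.18 17.00
    endloop
  endfacet
  facet normal -0.6227 -0.7825 0.0000
    outer loop
      vertex 0.69 3.96 0.00
      vertex 5.44 0.18 17.00
      vertex 0.69 3.96 17.00
    endloop
  endfacet
  facet normal 0.2223 -0.9750 0.0000
    outer loop
      vertex 5.44 0.18 0.00
      vertex 11.36 1.53 0.00
      vertex 11.36 1.53 17.00
    endloop
  endfacet
  facet normal 0.2223 -0.9750 0.0000
    outer loop
      vertex 5.44 0.18 0.00
      vertex 11.36 1.53 17.00
      vertex 5.44 0.18 17.00
    endloop
  endfacet
  facet normal 0.9006 -0.4347 0.0000
    outer loop
      vertex 11.36 1.53 0.00
      vertex 14.00 7.00 0.00
      vertex 14.00 7.00 17.00
    endloop
  endfacet
  facet normal 0.9006 -0.4347 0.0000
    outer loop
      vertex 11.36 1.53 0.00
      vertex 14.00 7.00 17.00
      vertex 11.36 1.53 17.00
    endloop
  endfacet
endsolid part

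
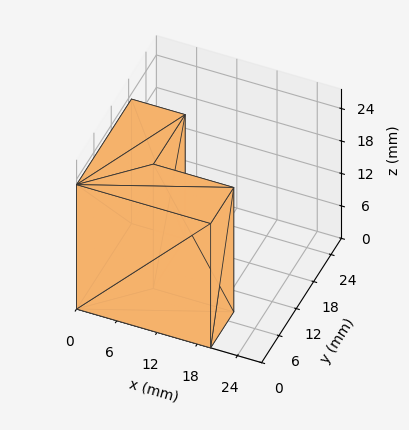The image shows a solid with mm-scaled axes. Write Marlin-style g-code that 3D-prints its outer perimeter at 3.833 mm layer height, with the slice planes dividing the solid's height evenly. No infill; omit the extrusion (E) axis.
Reading the render: the shape is an L-shaped prism: outer 20 × 19 mm, arm thicknesses ≈ 8 mm (horizontal) and 8 mm (vertical), extruded 23 mm in z (dimensions read to the nearest mm from the axis ticks). For the g-code, the solid's height is divided into equal slices at the stated Δz and each level perimeter traced with G1 moves after a G0 lift.

; perimeter-only toolpath
G21 ; units = mm
G90 ; absolute positioning
G28 ; home
; layer 1
G0 Z3.833
G0 X0.000 Y0.000
G1 X20.000 Y0.000
G1 X20.000 Y8.000
G1 X8.000 Y8.000
G1 X8.000 Y19.000
G1 X0.000 Y19.000
G1 X0.000 Y0.000
; layer 2
G0 Z7.667
G0 X0.000 Y0.000
G1 X20.000 Y0.000
G1 X20.000 Y8.000
G1 X8.000 Y8.000
G1 X8.000 Y19.000
G1 X0.000 Y19.000
G1 X0.000 Y0.000
; layer 3
G0 Z11.500
G0 X0.000 Y0.000
G1 X20.000 Y0.000
G1 X20.000 Y8.000
G1 X8.000 Y8.000
G1 X8.000 Y19.000
G1 X0.000 Y19.000
G1 X0.000 Y0.000
; layer 4
G0 Z15.333
G0 X0.000 Y0.000
G1 X20.000 Y0.000
G1 X20.000 Y8.000
G1 X8.000 Y8.000
G1 X8.000 Y19.000
G1 X0.000 Y19.000
G1 X0.000 Y0.000
; layer 5
G0 Z19.167
G0 X0.000 Y0.000
G1 X20.000 Y0.000
G1 X20.000 Y8.000
G1 X8.000 Y8.000
G1 X8.000 Y19.000
G1 X0.000 Y19.000
G1 X0.000 Y0.000
; layer 6
G0 Z23.000
G0 X0.000 Y0.000
G1 X20.000 Y0.000
G1 X20.000 Y8.000
G1 X8.000 Y8.000
G1 X8.000 Y19.000
G1 X0.000 Y19.000
G1 X0.000 Y0.000
M2 ; end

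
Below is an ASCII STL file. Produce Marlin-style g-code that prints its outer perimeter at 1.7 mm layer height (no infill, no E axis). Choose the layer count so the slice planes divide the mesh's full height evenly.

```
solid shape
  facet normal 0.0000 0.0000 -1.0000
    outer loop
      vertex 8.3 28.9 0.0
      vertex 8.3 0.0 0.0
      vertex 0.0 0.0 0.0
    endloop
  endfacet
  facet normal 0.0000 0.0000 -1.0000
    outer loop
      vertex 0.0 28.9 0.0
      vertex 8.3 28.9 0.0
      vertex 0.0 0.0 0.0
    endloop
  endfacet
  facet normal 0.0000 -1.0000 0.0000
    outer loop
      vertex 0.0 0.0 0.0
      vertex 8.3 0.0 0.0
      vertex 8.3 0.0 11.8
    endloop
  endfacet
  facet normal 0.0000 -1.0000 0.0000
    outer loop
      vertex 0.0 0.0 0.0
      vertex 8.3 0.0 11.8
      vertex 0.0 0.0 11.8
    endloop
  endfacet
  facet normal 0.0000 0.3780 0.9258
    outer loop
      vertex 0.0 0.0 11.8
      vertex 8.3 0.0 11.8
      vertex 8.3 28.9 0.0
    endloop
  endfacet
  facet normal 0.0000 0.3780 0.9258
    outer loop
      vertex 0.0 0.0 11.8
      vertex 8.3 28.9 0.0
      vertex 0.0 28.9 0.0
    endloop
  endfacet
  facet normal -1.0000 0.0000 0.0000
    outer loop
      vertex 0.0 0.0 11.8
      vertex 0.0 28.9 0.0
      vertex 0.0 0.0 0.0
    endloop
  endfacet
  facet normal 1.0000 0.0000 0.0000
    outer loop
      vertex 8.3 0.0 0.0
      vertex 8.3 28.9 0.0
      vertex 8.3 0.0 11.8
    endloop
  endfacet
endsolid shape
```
; perimeter-only toolpath
G21 ; units = mm
G90 ; absolute positioning
G28 ; home
; layer 1
G0 Z1.7
G0 X0.0 Y0.0
G1 X8.3 Y0.0
G1 X8.3 Y24.8
G1 X0.0 Y24.8
G1 X0.0 Y0.0
; layer 2
G0 Z3.4
G0 X0.0 Y0.0
G1 X8.3 Y0.0
G1 X8.3 Y20.6
G1 X0.0 Y20.6
G1 X0.0 Y0.0
; layer 3
G0 Z5.1
G0 X0.0 Y0.0
G1 X8.3 Y0.0
G1 X8.3 Y16.5
G1 X0.0 Y16.5
G1 X0.0 Y0.0
; layer 4
G0 Z6.7
G0 X0.0 Y0.0
G1 X8.3 Y0.0
G1 X8.3 Y12.4
G1 X0.0 Y12.4
G1 X0.0 Y0.0
; layer 5
G0 Z8.4
G0 X0.0 Y0.0
G1 X8.3 Y0.0
G1 X8.3 Y8.3
G1 X0.0 Y8.3
G1 X0.0 Y0.0
; layer 6
G0 Z10.1
G0 X0.0 Y0.0
G1 X8.3 Y0.0
G1 X8.3 Y4.1
G1 X0.0 Y4.1
G1 X0.0 Y0.0
M2 ; end

The solid is a wedge (ramp): 8.3 × 28.9 mm base, rising to 11.8 mm along the y=0 edge and sloping linearly to z=0 at y=28.9. Slicing at Δz = 1.7 mm — 7 equal slices spanning the solid's height, so layer i sits at z = i·h/7 — gives 6 non-empty perimeters. Each is a 4-segment closed polygon; G0 lifts to the layer z and rapids to the start vertex, then G1 traces the edges. The cross-section shrinks linearly with z (the slice at the apex is degenerate and omitted).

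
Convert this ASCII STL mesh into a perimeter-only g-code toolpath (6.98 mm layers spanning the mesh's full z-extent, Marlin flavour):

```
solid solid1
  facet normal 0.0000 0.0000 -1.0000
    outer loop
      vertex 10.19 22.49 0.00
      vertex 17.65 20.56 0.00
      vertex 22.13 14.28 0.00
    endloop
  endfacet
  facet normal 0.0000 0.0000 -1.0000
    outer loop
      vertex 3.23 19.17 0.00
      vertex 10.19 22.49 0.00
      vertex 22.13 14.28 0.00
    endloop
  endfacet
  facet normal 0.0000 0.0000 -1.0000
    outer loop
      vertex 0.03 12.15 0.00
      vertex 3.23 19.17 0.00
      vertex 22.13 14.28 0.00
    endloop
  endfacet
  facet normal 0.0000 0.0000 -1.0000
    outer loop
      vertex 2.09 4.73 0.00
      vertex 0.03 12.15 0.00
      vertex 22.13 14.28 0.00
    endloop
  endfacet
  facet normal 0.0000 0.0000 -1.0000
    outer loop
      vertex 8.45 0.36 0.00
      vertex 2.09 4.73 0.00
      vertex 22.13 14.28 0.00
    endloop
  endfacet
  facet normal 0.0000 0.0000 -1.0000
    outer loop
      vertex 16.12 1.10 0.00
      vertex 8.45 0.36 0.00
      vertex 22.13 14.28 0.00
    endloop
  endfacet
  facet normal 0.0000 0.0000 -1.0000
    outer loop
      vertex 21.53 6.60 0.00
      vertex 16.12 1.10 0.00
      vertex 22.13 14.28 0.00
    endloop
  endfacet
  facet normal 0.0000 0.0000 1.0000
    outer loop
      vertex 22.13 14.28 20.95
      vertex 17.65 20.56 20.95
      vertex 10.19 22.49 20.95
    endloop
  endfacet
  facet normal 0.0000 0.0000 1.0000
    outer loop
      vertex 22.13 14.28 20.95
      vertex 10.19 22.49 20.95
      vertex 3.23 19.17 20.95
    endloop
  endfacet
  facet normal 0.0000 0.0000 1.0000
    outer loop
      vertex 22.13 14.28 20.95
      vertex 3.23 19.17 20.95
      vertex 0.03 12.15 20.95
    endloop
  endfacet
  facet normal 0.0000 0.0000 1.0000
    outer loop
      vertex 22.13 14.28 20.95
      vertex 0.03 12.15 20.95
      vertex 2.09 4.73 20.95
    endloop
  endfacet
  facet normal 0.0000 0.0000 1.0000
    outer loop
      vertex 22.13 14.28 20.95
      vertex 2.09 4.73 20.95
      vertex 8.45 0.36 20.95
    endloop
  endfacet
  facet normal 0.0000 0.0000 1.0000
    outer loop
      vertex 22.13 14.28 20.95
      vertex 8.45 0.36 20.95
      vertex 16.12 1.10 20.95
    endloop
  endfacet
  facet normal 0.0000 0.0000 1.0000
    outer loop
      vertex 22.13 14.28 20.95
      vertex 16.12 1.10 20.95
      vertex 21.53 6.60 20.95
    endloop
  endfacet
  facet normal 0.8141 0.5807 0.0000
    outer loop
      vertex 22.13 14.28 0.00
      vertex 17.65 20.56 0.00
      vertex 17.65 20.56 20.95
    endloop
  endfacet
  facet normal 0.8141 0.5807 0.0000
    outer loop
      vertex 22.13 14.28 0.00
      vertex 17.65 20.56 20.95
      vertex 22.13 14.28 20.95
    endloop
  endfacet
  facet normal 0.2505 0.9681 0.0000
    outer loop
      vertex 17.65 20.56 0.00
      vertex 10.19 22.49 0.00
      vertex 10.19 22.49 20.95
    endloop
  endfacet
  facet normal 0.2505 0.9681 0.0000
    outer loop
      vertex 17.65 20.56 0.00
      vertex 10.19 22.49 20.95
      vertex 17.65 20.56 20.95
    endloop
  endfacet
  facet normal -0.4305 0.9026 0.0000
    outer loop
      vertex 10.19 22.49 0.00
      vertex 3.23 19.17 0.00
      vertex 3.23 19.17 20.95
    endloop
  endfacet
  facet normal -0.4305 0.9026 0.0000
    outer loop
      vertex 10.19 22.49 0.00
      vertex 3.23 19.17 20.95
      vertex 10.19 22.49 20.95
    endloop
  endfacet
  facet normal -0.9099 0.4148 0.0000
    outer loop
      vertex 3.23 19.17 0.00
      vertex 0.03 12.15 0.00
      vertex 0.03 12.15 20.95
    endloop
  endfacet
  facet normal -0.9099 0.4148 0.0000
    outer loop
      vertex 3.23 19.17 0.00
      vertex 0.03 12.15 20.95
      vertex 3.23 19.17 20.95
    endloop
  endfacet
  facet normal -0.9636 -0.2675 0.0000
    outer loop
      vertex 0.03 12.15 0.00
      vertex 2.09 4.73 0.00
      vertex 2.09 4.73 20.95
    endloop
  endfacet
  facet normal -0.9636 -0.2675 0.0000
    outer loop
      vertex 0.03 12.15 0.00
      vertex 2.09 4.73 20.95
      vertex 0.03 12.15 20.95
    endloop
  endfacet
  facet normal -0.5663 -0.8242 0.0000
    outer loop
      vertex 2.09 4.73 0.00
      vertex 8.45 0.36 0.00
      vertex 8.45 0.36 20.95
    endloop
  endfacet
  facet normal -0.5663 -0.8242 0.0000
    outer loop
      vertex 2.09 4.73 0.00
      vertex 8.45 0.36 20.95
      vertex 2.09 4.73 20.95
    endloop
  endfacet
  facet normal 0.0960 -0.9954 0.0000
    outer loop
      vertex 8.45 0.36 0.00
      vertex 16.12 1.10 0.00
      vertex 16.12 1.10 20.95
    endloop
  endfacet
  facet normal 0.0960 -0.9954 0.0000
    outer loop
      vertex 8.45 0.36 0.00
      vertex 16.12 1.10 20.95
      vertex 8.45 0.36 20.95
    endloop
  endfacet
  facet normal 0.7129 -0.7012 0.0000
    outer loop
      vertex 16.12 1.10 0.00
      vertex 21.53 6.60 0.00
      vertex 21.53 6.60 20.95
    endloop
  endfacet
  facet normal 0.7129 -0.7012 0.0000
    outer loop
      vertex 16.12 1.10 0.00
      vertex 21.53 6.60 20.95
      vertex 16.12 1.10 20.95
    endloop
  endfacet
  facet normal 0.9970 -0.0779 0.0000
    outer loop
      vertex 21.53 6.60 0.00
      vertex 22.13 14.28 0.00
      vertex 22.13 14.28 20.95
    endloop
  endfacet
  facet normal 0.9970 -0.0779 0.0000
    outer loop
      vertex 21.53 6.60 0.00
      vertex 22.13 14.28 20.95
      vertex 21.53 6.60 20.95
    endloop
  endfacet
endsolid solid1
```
; perimeter-only toolpath
G21 ; units = mm
G90 ; absolute positioning
G28 ; home
; layer 1
G0 Z6.98
G0 X22.13 Y14.28
G1 X17.65 Y20.56
G1 X10.19 Y22.49
G1 X3.23 Y19.17
G1 X0.03 Y12.15
G1 X2.09 Y4.73
G1 X8.45 Y0.36
G1 X16.12 Y1.10
G1 X21.53 Y6.60
G1 X22.13 Y14.28
; layer 2
G0 Z13.97
G0 X22.13 Y14.28
G1 X17.65 Y20.56
G1 X10.19 Y22.49
G1 X3.23 Y19.17
G1 X0.03 Y12.15
G1 X2.09 Y4.73
G1 X8.45 Y0.36
G1 X16.12 Y1.10
G1 X21.53 Y6.60
G1 X22.13 Y14.28
; layer 3
G0 Z20.95
G0 X22.13 Y14.28
G1 X17.65 Y20.56
G1 X10.19 Y22.49
G1 X3.23 Y19.17
G1 X0.03 Y12.15
G1 X2.09 Y4.73
G1 X8.45 Y0.36
G1 X16.12 Y1.10
G1 X21.53 Y6.60
G1 X22.13 Y14.28
M2 ; end

The solid is a regular 9-sided prism (a cylinder approximated with 9 flat sides), circumscribed radius ≈ 11.3 mm, height ≈ 20.9 mm. Slicing at Δz = 6.98 mm — 3 equal slices spanning the solid's height, so layer i sits at z = i·h/3 — gives 3 non-empty perimeters. Each is a 9-segment closed polygon; G0 lifts to the layer z and rapids to the start vertex, then G1 traces the edges.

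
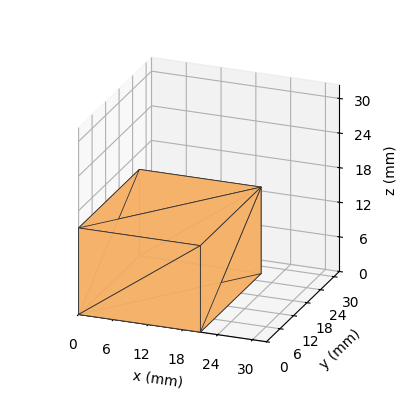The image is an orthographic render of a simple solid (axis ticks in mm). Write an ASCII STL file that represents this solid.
Reading the render: the shape is a rectangular box, roughly 21 × 27 mm footprint and 15 mm tall (dimensions read to the nearest mm from the axis ticks). For the STL, each face is triangulated and given an outward normal.

solid part
  facet normal 0.0000 0.0000 -1.0000
    outer loop
      vertex 21.000 27.000 0.000
      vertex 21.000 0.000 0.000
      vertex 0.000 0.000 0.000
    endloop
  endfacet
  facet normal 0.0000 0.0000 -1.0000
    outer loop
      vertex 0.000 27.000 0.000
      vertex 21.000 27.000 0.000
      vertex 0.000 0.000 0.000
    endloop
  endfacet
  facet normal 0.0000 0.0000 1.0000
    outer loop
      vertex 0.000 0.000 15.000
      vertex 21.000 0.000 15.000
      vertex 21.000 27.000 15.000
    endloop
  endfacet
  facet normal 0.0000 0.0000 1.0000
    outer loop
      vertex 0.000 0.000 15.000
      vertex 21.000 27.000 15.000
      vertex 0.000 27.000 15.000
    endloop
  endfacet
  facet normal 0.0000 -1.0000 0.0000
    outer loop
      vertex 0.000 0.000 0.000
      vertex 21.000 0.000 0.000
      vertex 21.000 0.000 15.000
    endloop
  endfacet
  facet normal 0.0000 -1.0000 0.0000
    outer loop
      vertex 0.000 0.000 0.000
      vertex 21.000 0.000 15.000
      vertex 0.000 0.000 15.000
    endloop
  endfacet
  facet normal 0.0000 1.0000 0.0000
    outer loop
      vertex 21.000 27.000 15.000
      vertex 21.000 27.000 0.000
      vertex 0.000 27.000 0.000
    endloop
  endfacet
  facet normal 0.0000 1.0000 0.0000
    outer loop
      vertex 0.000 27.000 15.000
      vertex 21.000 27.000 15.000
      vertex 0.000 27.000 0.000
    endloop
  endfacet
  facet normal -1.0000 0.0000 0.0000
    outer loop
      vertex 0.000 27.000 15.000
      vertex 0.000 27.000 0.000
      vertex 0.000 0.000 0.000
    endloop
  endfacet
  facet normal -1.0000 0.0000 0.0000
    outer loop
      vertex 0.000 0.000 15.000
      vertex 0.000 27.000 15.000
      vertex 0.000 0.000 0.000
    endloop
  endfacet
  facet normal 1.0000 0.0000 0.0000
    outer loop
      vertex 21.000 0.000 0.000
      vertex 21.000 27.000 0.000
      vertex 21.000 27.000 15.000
    endloop
  endfacet
  facet normal 1.0000 0.0000 0.0000
    outer loop
      vertex 21.000 0.000 0.000
      vertex 21.000 27.000 15.000
      vertex 21.000 0.000 15.000
    endloop
  endfacet
endsolid part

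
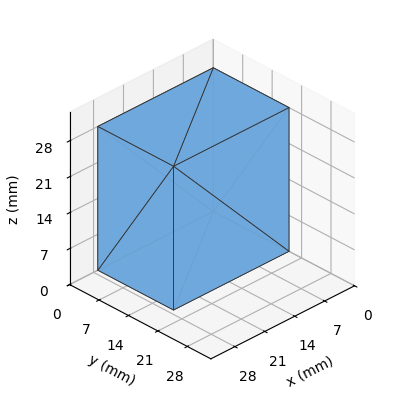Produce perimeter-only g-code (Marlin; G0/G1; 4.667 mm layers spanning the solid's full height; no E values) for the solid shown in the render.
Reading the render: the shape is a rectangular box, roughly 27 × 18 mm footprint and 28 mm tall (dimensions read to the nearest mm from the axis ticks). For the g-code, the solid's height is divided into equal slices at the stated Δz and each level perimeter traced with G1 moves after a G0 lift.

; perimeter-only toolpath
G21 ; units = mm
G90 ; absolute positioning
G28 ; home
; layer 1
G0 Z4.667
G0 X0.000 Y0.000
G1 X27.000 Y0.000
G1 X27.000 Y18.000
G1 X0.000 Y18.000
G1 X0.000 Y0.000
; layer 2
G0 Z9.333
G0 X0.000 Y0.000
G1 X27.000 Y0.000
G1 X27.000 Y18.000
G1 X0.000 Y18.000
G1 X0.000 Y0.000
; layer 3
G0 Z14.000
G0 X0.000 Y0.000
G1 X27.000 Y0.000
G1 X27.000 Y18.000
G1 X0.000 Y18.000
G1 X0.000 Y0.000
; layer 4
G0 Z18.667
G0 X0.000 Y0.000
G1 X27.000 Y0.000
G1 X27.000 Y18.000
G1 X0.000 Y18.000
G1 X0.000 Y0.000
; layer 5
G0 Z23.333
G0 X0.000 Y0.000
G1 X27.000 Y0.000
G1 X27.000 Y18.000
G1 X0.000 Y18.000
G1 X0.000 Y0.000
; layer 6
G0 Z28.000
G0 X0.000 Y0.000
G1 X27.000 Y0.000
G1 X27.000 Y18.000
G1 X0.000 Y18.000
G1 X0.000 Y0.000
M2 ; end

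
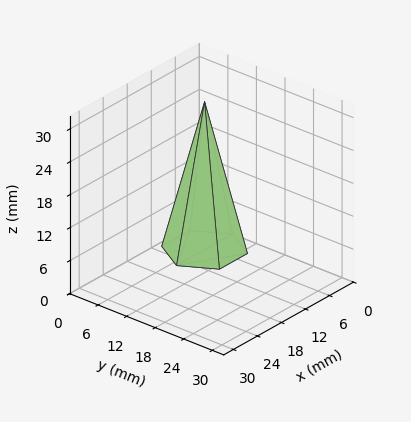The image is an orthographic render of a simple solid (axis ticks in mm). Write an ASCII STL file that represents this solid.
Reading the render: the shape is a regular 6-sided pyramid, base circumscribed radius ≈ 7 mm, apex at z ≈ 27 mm (dimensions read to the nearest mm from the axis ticks). For the STL, each face is triangulated and given an outward normal.

solid part
  facet normal 0.0000 0.0000 -1.0000
    outer loop
      vertex 3.50 13.06 0.00
      vertex 10.50 13.06 0.00
      vertex 14.00 7.00 0.00
    endloop
  endfacet
  facet normal 0.0000 0.0000 -1.0000
    outer loop
      vertex 0.00 7.00 0.00
      vertex 3.50 13.06 0.00
      vertex 14.00 7.00 0.00
    endloop
  endfacet
  facet normal 0.0000 0.0000 -1.0000
    outer loop
      vertex 3.50 0.94 0.00
      vertex 0.00 7.00 0.00
      vertex 14.00 7.00 0.00
    endloop
  endfacet
  facet normal 0.0000 0.0000 -1.0000
    outer loop
      vertex 10.50 0.94 0.00
      vertex 3.50 0.94 0.00
      vertex 14.00 7.00 0.00
    endloop
  endfacet
  facet normal 0.8449 0.4880 0.2191
    outer loop
      vertex 14.00 7.00 0.00
      vertex 10.50 13.06 0.00
      vertex 7.00 7.00 27.00
    endloop
  endfacet
  facet normal 0.0000 0.9757 0.2190
    outer loop
      vertex 10.50 13.06 0.00
      vertex 3.50 13.06 0.00
      vertex 7.00 7.00 27.00
    endloop
  endfacet
  facet normal -0.8449 0.4880 0.2191
    outer loop
      vertex 3.50 13.06 0.00
      vertex 0.00 7.00 0.00
      vertex 7.00 7.00 27.00
    endloop
  endfacet
  facet normal -0.8449 -0.4880 0.2191
    outer loop
      vertex 0.00 7.00 0.00
      vertex 3.50 0.94 0.00
      vertex 7.00 7.00 27.00
    endloop
  endfacet
  facet normal 0.0000 -0.9757 0.2190
    outer loop
      vertex 3.50 0.94 0.00
      vertex 10.50 0.94 0.00
      vertex 7.00 7.00 27.00
    endloop
  endfacet
  facet normal 0.8449 -0.4880 0.2191
    outer loop
      vertex 10.50 0.94 0.00
      vertex 14.00 7.00 0.00
      vertex 7.00 7.00 27.00
    endloop
  endfacet
endsolid part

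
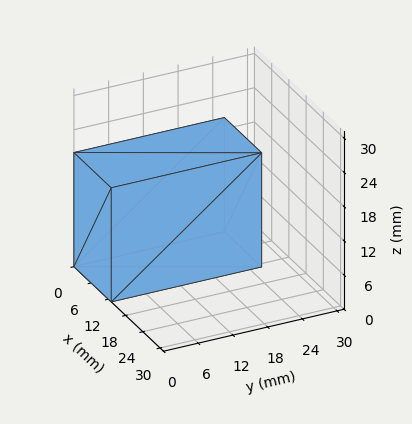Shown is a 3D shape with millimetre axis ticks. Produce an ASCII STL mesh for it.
Reading the render: the shape is a rectangular box, roughly 13 × 26 mm footprint and 20 mm tall (dimensions read to the nearest mm from the axis ticks). For the STL, each face is triangulated and given an outward normal.

solid part
  facet normal 0.0000 0.0000 -1.0000
    outer loop
      vertex 13.00 26.00 0.00
      vertex 13.00 0.00 0.00
      vertex 0.00 0.00 0.00
    endloop
  endfacet
  facet normal 0.0000 0.0000 -1.0000
    outer loop
      vertex 0.00 26.00 0.00
      vertex 13.00 26.00 0.00
      vertex 0.00 0.00 0.00
    endloop
  endfacet
  facet normal 0.0000 0.0000 1.0000
    outer loop
      vertex 0.00 0.00 20.00
      vertex 13.00 0.00 20.00
      vertex 13.00 26.00 20.00
    endloop
  endfacet
  facet normal 0.0000 0.0000 1.0000
    outer loop
      vertex 0.00 0.00 20.00
      vertex 13.00 26.00 20.00
      vertex 0.00 26.00 20.00
    endloop
  endfacet
  facet normal 0.0000 -1.0000 0.0000
    outer loop
      vertex 0.00 0.00 0.00
      vertex 13.00 0.00 0.00
      vertex 13.00 0.00 20.00
    endloop
  endfacet
  facet normal 0.0000 -1.0000 0.0000
    outer loop
      vertex 0.00 0.00 0.00
      vertex 13.00 0.00 20.00
      vertex 0.00 0.00 20.00
    endloop
  endfacet
  facet normal 0.0000 1.0000 0.0000
    outer loop
      vertex 13.00 26.00 20.00
      vertex 13.00 26.00 0.00
      vertex 0.00 26.00 0.00
    endloop
  endfacet
  facet normal 0.0000 1.0000 0.0000
    outer loop
      vertex 0.00 26.00 20.00
      vertex 13.00 26.00 20.00
      vertex 0.00 26.00 0.00
    endloop
  endfacet
  facet normal -1.0000 0.0000 0.0000
    outer loop
      vertex 0.00 26.00 20.00
      vertex 0.00 26.00 0.00
      vertex 0.00 0.00 0.00
    endloop
  endfacet
  facet normal -1.0000 0.0000 0.0000
    outer loop
      vertex 0.00 0.00 20.00
      vertex 0.00 26.00 20.00
      vertex 0.00 0.00 0.00
    endloop
  endfacet
  facet normal 1.0000 0.0000 0.0000
    outer loop
      vertex 13.00 0.00 0.00
      vertex 13.00 26.00 0.00
      vertex 13.00 26.00 20.00
    endloop
  endfacet
  facet normal 1.0000 0.0000 0.0000
    outer loop
      vertex 13.00 0.00 0.00
      vertex 13.00 26.00 20.00
      vertex 13.00 0.00 20.00
    endloop
  endfacet
endsolid part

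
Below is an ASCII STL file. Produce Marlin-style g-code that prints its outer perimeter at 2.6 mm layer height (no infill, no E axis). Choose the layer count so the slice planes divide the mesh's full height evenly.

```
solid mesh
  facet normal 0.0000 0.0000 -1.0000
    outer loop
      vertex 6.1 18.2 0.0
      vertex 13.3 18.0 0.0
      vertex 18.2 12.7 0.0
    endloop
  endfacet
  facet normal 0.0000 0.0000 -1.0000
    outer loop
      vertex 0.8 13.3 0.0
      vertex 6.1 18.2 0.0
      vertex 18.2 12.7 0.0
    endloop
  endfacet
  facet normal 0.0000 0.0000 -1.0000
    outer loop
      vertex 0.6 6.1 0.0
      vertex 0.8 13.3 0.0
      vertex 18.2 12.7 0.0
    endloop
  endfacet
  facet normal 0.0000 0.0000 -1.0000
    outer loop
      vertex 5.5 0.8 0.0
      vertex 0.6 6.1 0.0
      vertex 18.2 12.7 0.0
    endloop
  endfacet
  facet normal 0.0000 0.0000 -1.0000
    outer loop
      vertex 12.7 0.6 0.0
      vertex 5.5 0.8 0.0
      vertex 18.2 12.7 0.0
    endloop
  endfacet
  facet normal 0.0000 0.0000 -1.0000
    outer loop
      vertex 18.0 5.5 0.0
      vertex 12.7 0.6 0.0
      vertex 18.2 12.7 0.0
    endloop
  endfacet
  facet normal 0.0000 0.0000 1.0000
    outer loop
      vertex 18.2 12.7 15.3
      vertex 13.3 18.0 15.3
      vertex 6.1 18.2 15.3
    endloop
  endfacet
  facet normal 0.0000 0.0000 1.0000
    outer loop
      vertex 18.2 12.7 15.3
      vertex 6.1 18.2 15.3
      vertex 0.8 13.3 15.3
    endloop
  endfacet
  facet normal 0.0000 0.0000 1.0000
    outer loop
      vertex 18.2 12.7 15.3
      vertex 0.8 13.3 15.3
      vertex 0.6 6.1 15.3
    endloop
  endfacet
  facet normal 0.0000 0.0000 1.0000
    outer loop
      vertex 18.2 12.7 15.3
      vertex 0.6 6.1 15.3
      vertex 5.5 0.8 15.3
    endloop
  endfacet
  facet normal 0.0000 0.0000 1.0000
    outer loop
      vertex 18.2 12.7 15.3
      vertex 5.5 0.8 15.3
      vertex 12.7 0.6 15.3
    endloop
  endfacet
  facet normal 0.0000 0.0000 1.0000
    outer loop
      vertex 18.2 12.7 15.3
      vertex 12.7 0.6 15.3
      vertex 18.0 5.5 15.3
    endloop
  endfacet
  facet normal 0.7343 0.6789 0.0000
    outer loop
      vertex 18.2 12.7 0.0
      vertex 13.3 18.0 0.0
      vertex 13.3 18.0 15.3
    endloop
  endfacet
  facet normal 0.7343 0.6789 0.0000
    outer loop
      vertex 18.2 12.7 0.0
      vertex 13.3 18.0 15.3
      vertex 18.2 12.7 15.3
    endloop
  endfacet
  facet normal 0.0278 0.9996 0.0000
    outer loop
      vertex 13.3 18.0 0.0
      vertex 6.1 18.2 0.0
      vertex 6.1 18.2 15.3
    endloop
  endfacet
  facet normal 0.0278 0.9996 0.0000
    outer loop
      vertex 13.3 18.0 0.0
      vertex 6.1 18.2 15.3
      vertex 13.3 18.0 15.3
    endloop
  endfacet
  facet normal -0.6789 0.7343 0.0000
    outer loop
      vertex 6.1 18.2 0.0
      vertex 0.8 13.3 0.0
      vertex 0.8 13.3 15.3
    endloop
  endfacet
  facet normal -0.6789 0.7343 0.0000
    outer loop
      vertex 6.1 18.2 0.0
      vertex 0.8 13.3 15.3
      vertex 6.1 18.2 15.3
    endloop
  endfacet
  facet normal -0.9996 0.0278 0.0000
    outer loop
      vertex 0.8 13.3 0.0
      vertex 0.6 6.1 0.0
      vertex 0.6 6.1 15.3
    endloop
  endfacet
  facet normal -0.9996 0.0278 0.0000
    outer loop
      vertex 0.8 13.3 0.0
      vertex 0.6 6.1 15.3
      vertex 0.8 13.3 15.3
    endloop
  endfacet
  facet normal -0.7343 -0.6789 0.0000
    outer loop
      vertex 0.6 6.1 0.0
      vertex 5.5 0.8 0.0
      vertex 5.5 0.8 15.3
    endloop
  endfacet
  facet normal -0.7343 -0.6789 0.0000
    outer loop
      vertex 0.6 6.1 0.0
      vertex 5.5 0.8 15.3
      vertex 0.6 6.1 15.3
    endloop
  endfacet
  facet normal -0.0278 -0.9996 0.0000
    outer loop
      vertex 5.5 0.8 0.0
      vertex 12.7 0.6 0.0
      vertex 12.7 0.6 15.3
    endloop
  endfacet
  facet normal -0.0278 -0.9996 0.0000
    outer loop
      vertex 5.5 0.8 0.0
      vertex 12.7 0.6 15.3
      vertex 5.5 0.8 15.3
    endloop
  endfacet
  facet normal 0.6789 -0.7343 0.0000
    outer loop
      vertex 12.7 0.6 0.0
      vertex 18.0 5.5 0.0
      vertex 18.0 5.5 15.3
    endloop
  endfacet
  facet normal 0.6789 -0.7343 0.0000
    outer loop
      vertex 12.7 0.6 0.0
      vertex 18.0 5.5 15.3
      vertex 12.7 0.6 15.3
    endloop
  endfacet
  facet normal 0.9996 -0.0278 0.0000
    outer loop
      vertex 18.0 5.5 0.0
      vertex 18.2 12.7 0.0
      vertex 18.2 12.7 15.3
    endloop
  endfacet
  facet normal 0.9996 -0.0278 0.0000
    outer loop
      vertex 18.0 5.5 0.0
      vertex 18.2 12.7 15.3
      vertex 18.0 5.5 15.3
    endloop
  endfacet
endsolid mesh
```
; perimeter-only toolpath
G21 ; units = mm
G90 ; absolute positioning
G28 ; home
; layer 1
G0 Z2.6
G0 X18.2 Y12.7
G1 X13.3 Y18.0
G1 X6.1 Y18.2
G1 X0.8 Y13.3
G1 X0.6 Y6.1
G1 X5.5 Y0.8
G1 X12.7 Y0.6
G1 X18.0 Y5.5
G1 X18.2 Y12.7
; layer 2
G0 Z5.1
G0 X18.2 Y12.7
G1 X13.3 Y18.0
G1 X6.1 Y18.2
G1 X0.8 Y13.3
G1 X0.6 Y6.1
G1 X5.5 Y0.8
G1 X12.7 Y0.6
G1 X18.0 Y5.5
G1 X18.2 Y12.7
; layer 3
G0 Z7.7
G0 X18.2 Y12.7
G1 X13.3 Y18.0
G1 X6.1 Y18.2
G1 X0.8 Y13.3
G1 X0.6 Y6.1
G1 X5.5 Y0.8
G1 X12.7 Y0.6
G1 X18.0 Y5.5
G1 X18.2 Y12.7
; layer 4
G0 Z10.2
G0 X18.2 Y12.7
G1 X13.3 Y18.0
G1 X6.1 Y18.2
G1 X0.8 Y13.3
G1 X0.6 Y6.1
G1 X5.5 Y0.8
G1 X12.7 Y0.6
G1 X18.0 Y5.5
G1 X18.2 Y12.7
; layer 5
G0 Z12.8
G0 X18.2 Y12.7
G1 X13.3 Y18.0
G1 X6.1 Y18.2
G1 X0.8 Y13.3
G1 X0.6 Y6.1
G1 X5.5 Y0.8
G1 X12.7 Y0.6
G1 X18.0 Y5.5
G1 X18.2 Y12.7
; layer 6
G0 Z15.3
G0 X18.2 Y12.7
G1 X13.3 Y18.0
G1 X6.1 Y18.2
G1 X0.8 Y13.3
G1 X0.6 Y6.1
G1 X5.5 Y0.8
G1 X12.7 Y0.6
G1 X18.0 Y5.5
G1 X18.2 Y12.7
M2 ; end

The solid is a regular 8-sided prism (a cylinder approximated with 8 flat sides), circumscribed radius ≈ 9.4 mm, height ≈ 15.3 mm. Slicing at Δz = 2.6 mm — 6 equal slices spanning the solid's height, so layer i sits at z = i·h/6 — gives 6 non-empty perimeters. Each is a 8-segment closed polygon; G0 lifts to the layer z and rapids to the start vertex, then G1 traces the edges.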